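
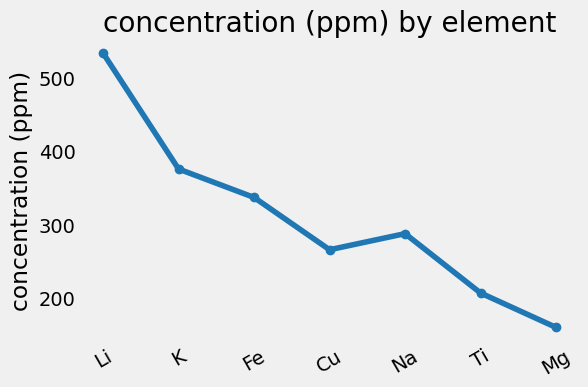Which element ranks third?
Fe

Top 4: Li ≈ 550, K ≈ 400, Fe ≈ 350, Na ≈ 300.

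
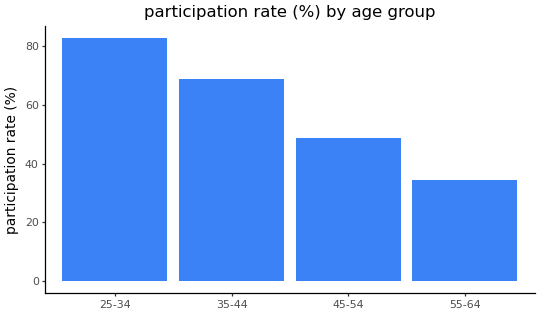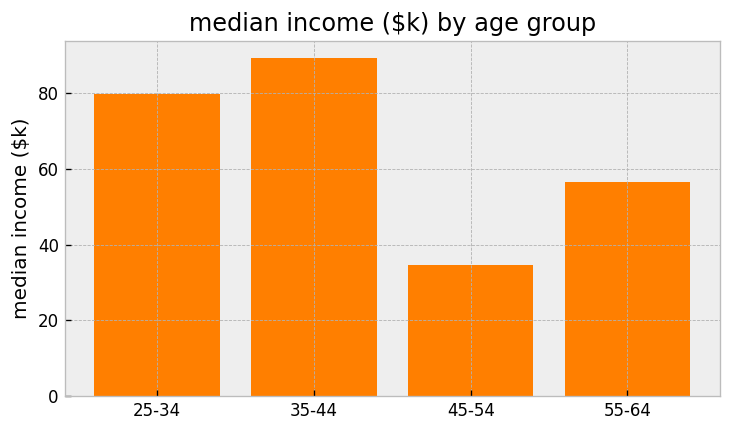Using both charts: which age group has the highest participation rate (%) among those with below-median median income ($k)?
45-54

Chart 2 median median income ($k) ≈ 70; below-median age groups: 45-54, 55-64. Among those, 45-54 has the highest participation rate (%) (≈ 50).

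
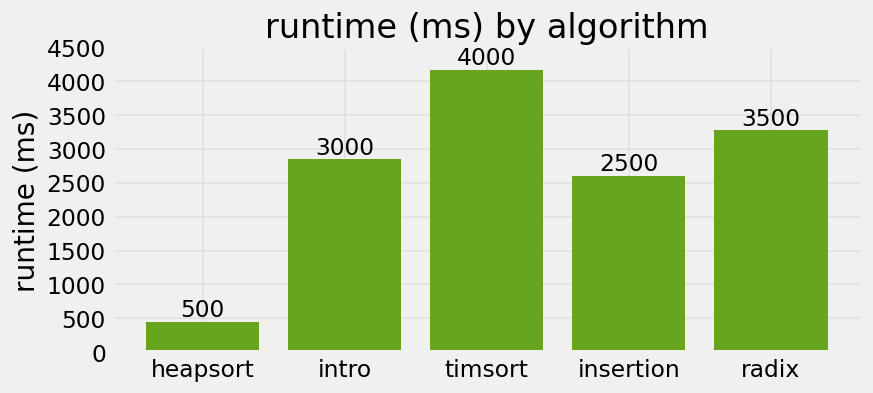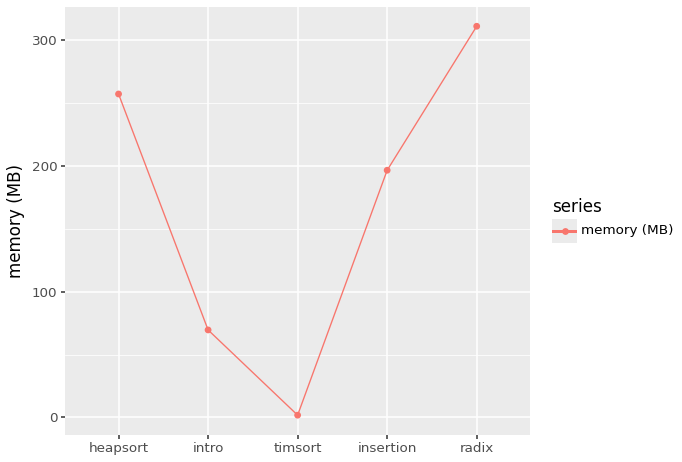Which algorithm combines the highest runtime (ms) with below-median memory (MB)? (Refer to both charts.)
timsort

Chart 2 median memory (MB) ≈ 200; below-median algorithms: intro, timsort. Among those, timsort has the highest runtime (ms) (≈ 4000).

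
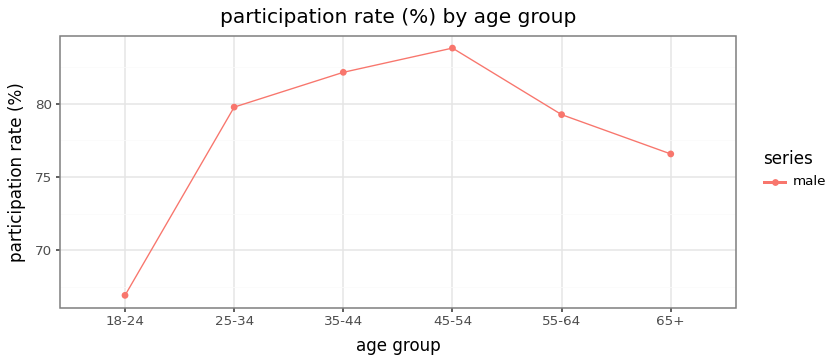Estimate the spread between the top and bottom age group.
≈ 18

Max 45-54 ≈ 84, min 18-24 ≈ 66; range ≈ 18.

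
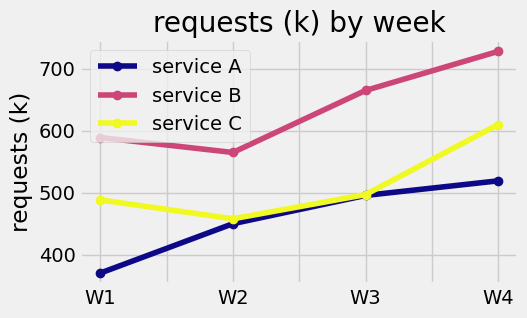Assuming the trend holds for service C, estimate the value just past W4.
Last three: 450, 500, 600 → slope ≈ 75/step → next ≈ 675.

≈ 675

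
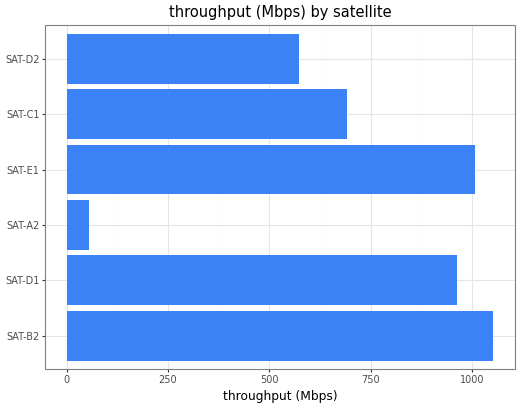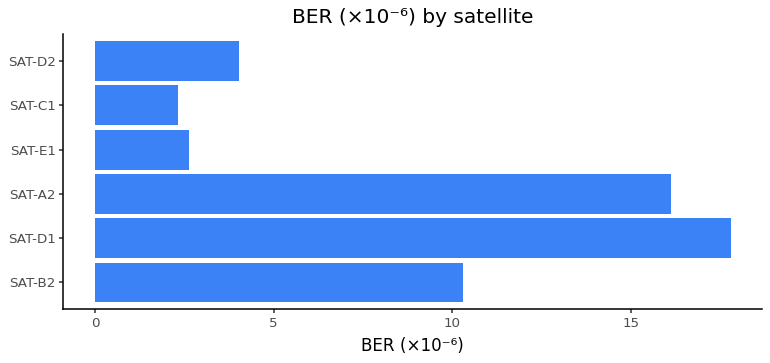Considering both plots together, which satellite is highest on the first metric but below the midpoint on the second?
SAT-E1

Chart 2 median BER (×10⁻⁶) ≈ 8; below-median satellites: SAT-E1, SAT-C1, SAT-D2. Among those, SAT-E1 has the highest throughput (Mbps) (≈ 1000).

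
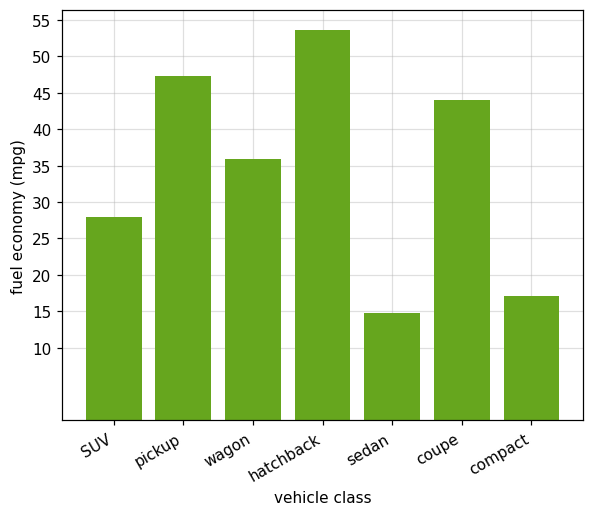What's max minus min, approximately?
≈ 40

Max hatchback ≈ 55, min sedan ≈ 15; range ≈ 40.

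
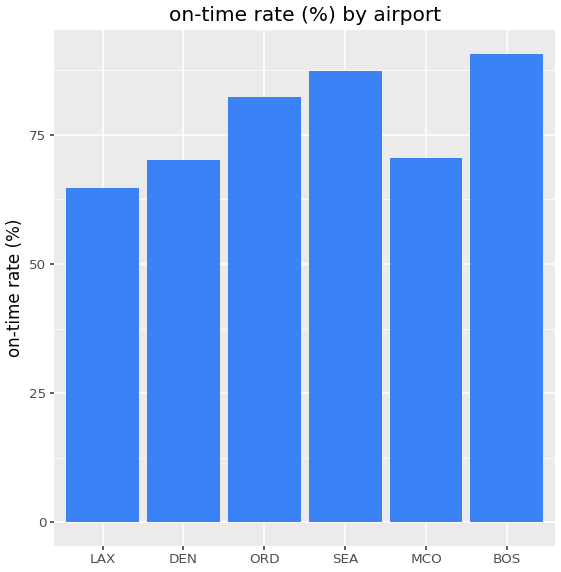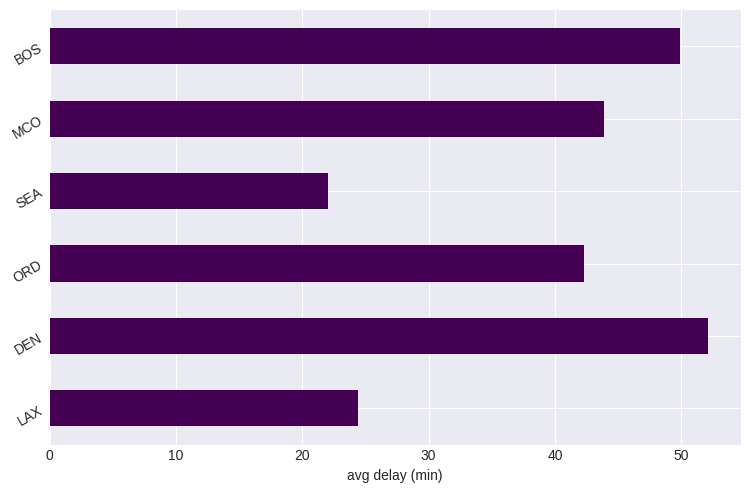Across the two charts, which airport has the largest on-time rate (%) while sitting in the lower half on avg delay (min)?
SEA

Chart 2 median avg delay (min) ≈ 45; below-median airports: LAX, ORD, SEA. Among those, SEA has the highest on-time rate (%) (≈ 90).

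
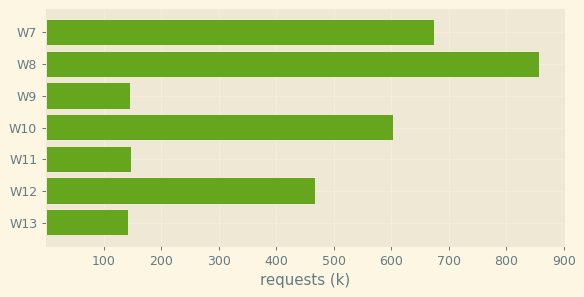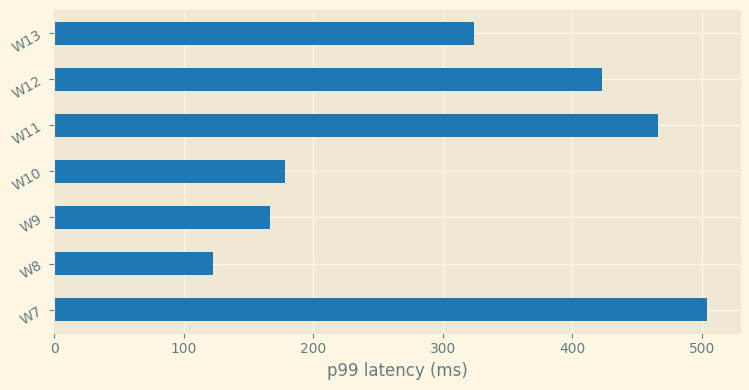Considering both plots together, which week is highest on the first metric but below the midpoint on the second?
W8

Chart 2 median p99 latency (ms) ≈ 300; below-median weeks: W8, W9, W10. Among those, W8 has the highest requests (k) (≈ 900).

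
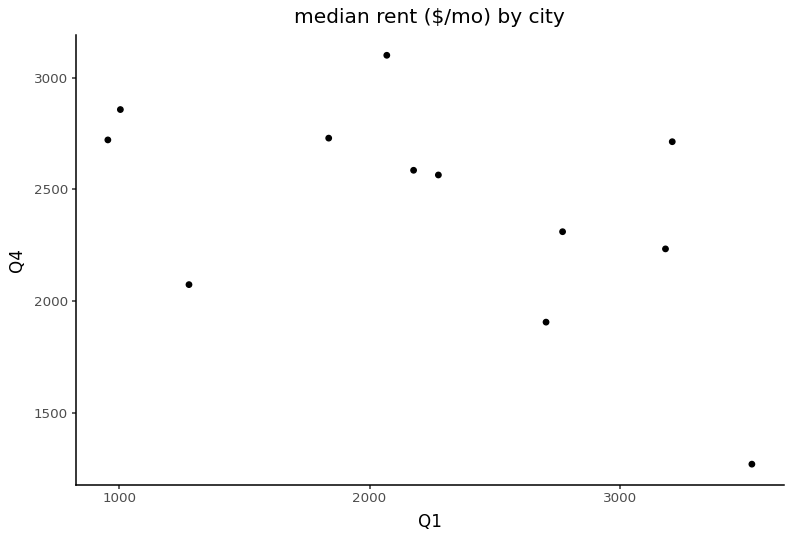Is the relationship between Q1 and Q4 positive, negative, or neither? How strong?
Points are negatively correlated; moderate (|r| ≈ 0.5).

negative, moderate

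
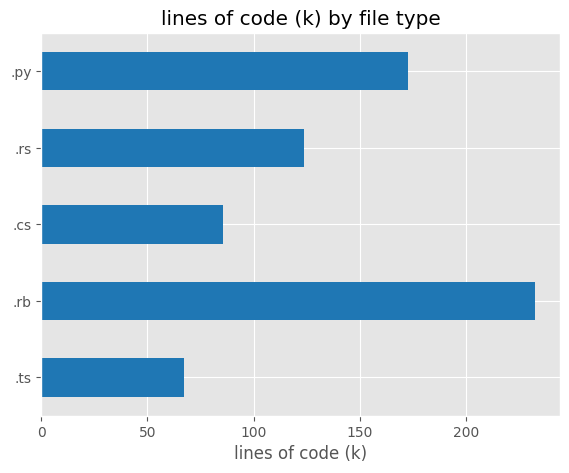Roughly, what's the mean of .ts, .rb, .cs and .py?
(60 + 240 + 80 + 180) / 4 ≈ 140.

≈ 140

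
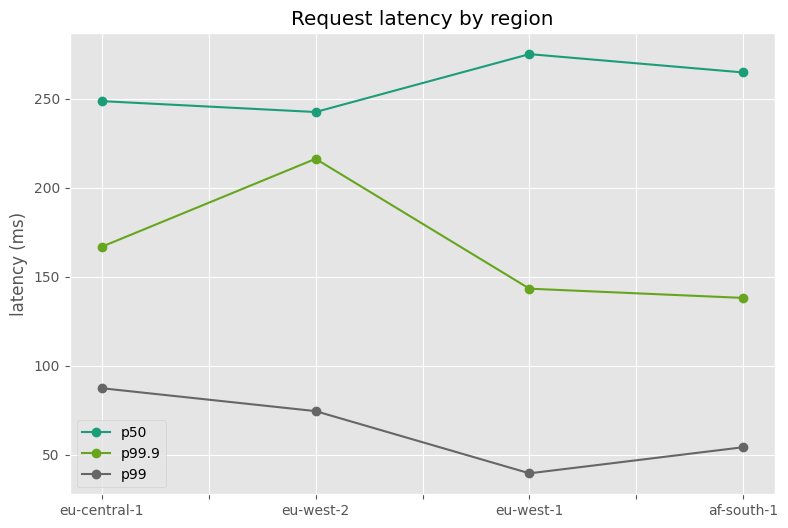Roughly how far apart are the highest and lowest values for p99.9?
≈ 80

Max eu-west-2 ≈ 220, min af-south-1 ≈ 140; range ≈ 80.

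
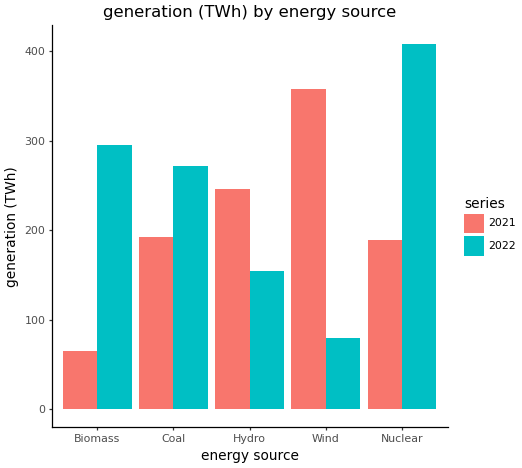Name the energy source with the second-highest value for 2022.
Top 3 for 2022: Nuclear ≈ 400, Biomass ≈ 300, Coal ≈ 250.

Biomass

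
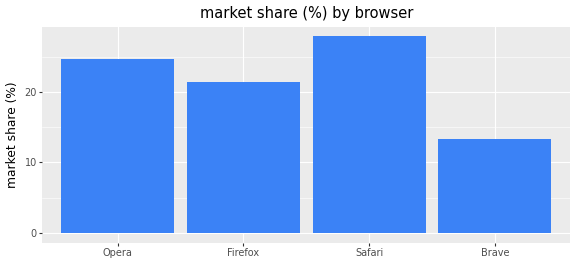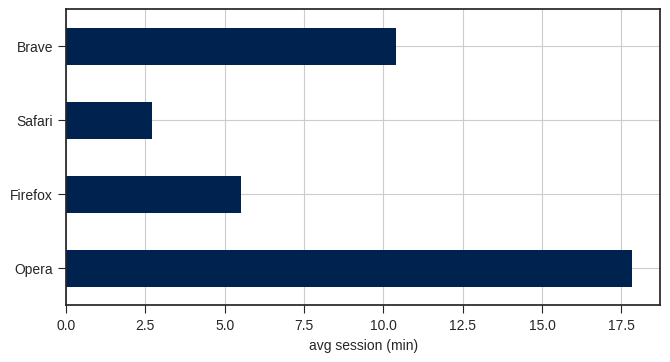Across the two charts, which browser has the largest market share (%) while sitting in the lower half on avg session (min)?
Safari

Chart 2 median avg session (min) ≈ 8; below-median browsers: Firefox, Safari. Among those, Safari has the highest market share (%) (≈ 30).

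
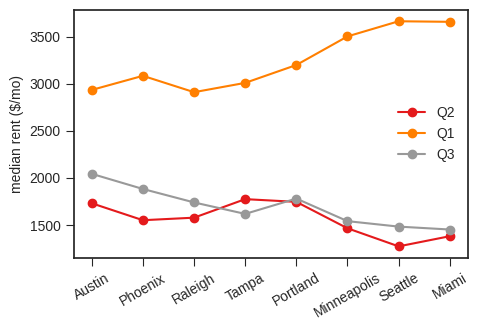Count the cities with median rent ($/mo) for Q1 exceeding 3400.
Above 3400: Minneapolis, Seattle, Miami.

3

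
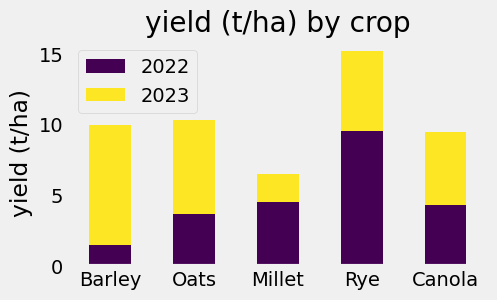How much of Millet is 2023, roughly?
≈ 2

2023 top ≈ 6, bottom ≈ 4; segment ≈ 2.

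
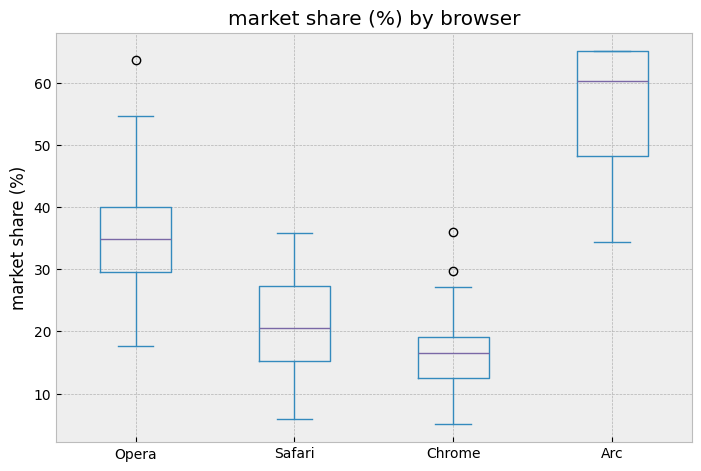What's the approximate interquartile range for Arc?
≈ 15

Q3 ≈ 65, Q1 ≈ 50; IQR ≈ 15.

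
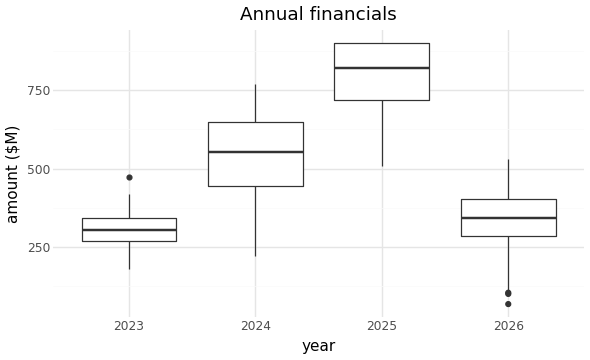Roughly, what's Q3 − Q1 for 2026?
Q3 ≈ 400, Q1 ≈ 300; IQR ≈ 100.

≈ 100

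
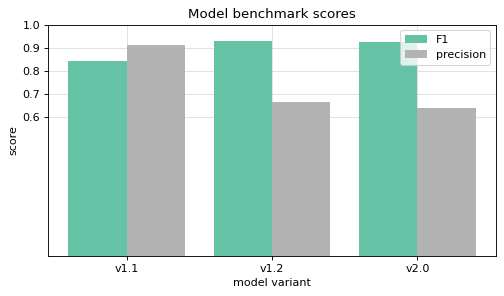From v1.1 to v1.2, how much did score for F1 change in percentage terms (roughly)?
v1.1 ≈ 0.8, v1.2 ≈ 0.9; (0.9 − 0.8) / 0.8 ≈ +12.5%.

≈ +12.5%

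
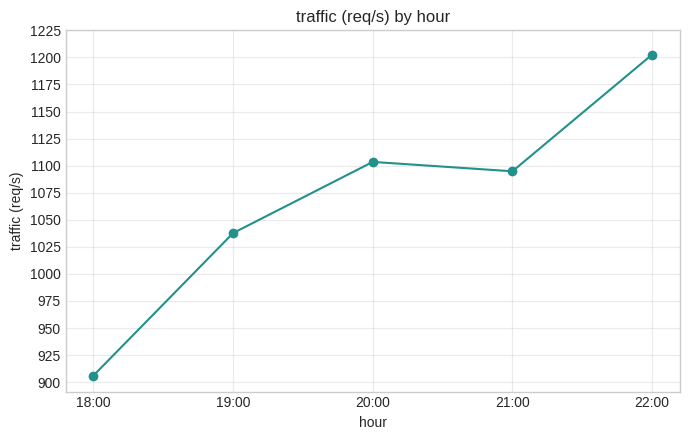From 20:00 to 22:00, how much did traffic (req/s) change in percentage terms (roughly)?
20:00 ≈ 1100, 22:00 ≈ 1200; (1200 − 1100) / 1100 ≈ +9.1%.

≈ +9.1%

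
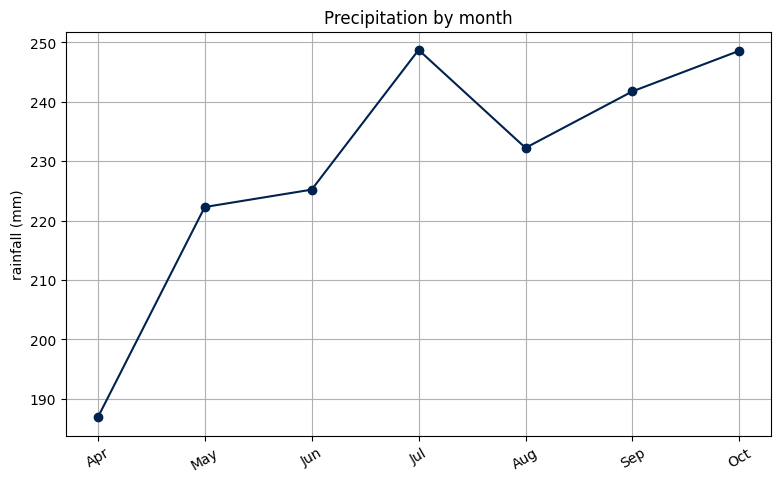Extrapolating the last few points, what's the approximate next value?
Last three: 230, 240, 250 → slope ≈ 10/step → next ≈ 260.

≈ 260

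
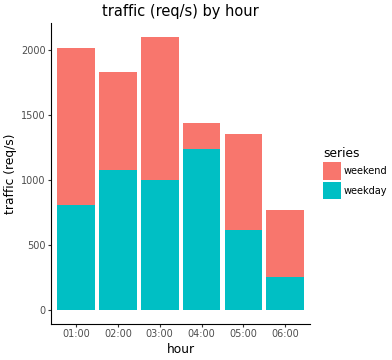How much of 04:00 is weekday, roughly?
weekday top ≈ 1200, bottom ≈ 0; segment ≈ 1200.

≈ 1200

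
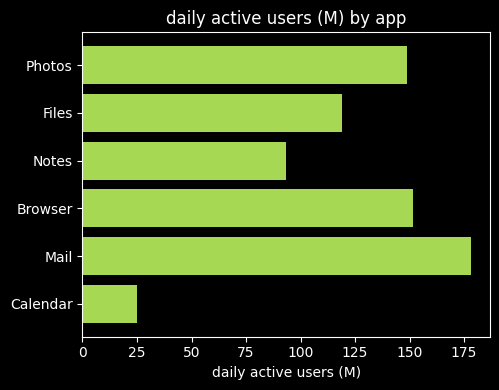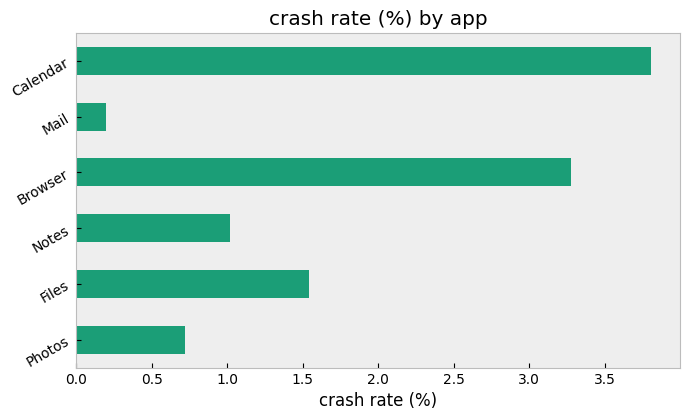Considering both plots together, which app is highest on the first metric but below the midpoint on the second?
Mail

Chart 2 median crash rate (%) ≈ 1.5; below-median apps: Photos, Notes, Mail. Among those, Mail has the highest daily active users (M) (≈ 180).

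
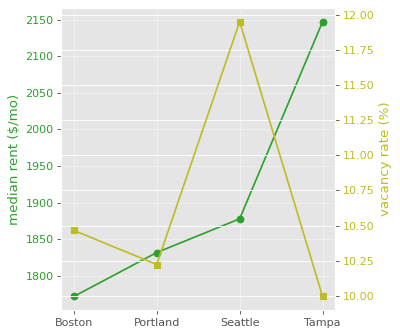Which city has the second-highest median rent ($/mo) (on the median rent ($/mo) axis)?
Seattle

Top 3 (on the median rent ($/mo) axis): Tampa ≈ 2150, Seattle ≈ 1900, Portland ≈ 1850.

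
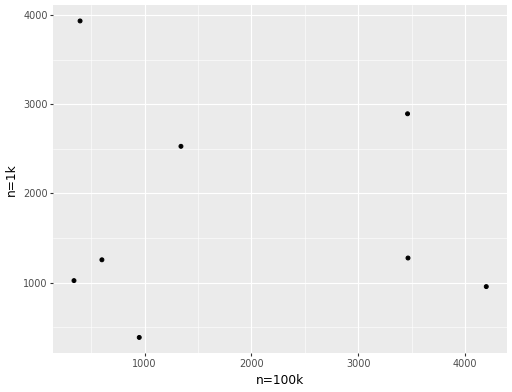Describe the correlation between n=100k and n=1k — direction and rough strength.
no clear correlation

Points are roughly uncorrelated; weak (|r| ≈ 0.1).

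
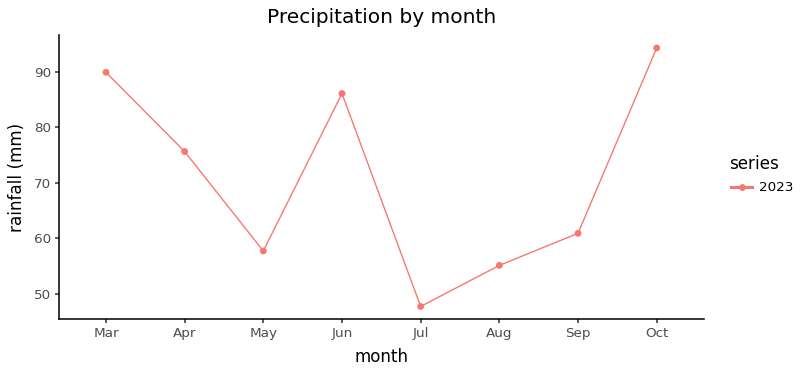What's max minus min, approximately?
Max Oct ≈ 95, min Jul ≈ 50; range ≈ 45.

≈ 45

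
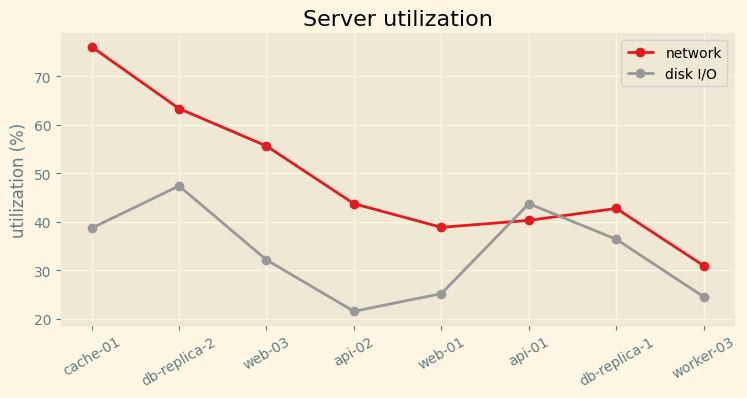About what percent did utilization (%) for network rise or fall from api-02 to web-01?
≈ -11.1%

api-02 ≈ 45, web-01 ≈ 40; (40 − 45) / 45 ≈ -11.1%.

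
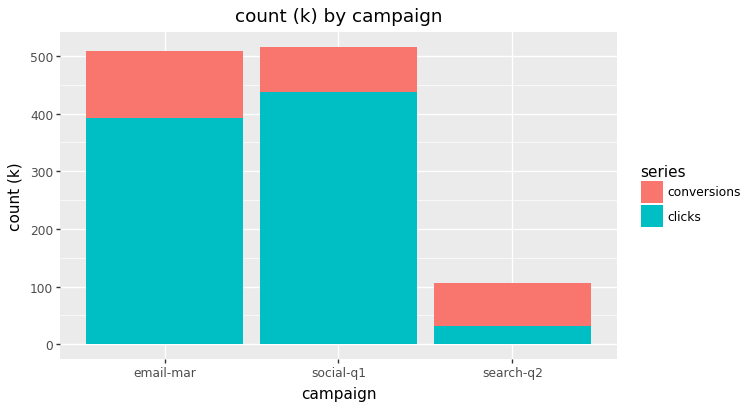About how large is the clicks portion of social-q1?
≈ 450

clicks top ≈ 450, bottom ≈ 0; segment ≈ 450.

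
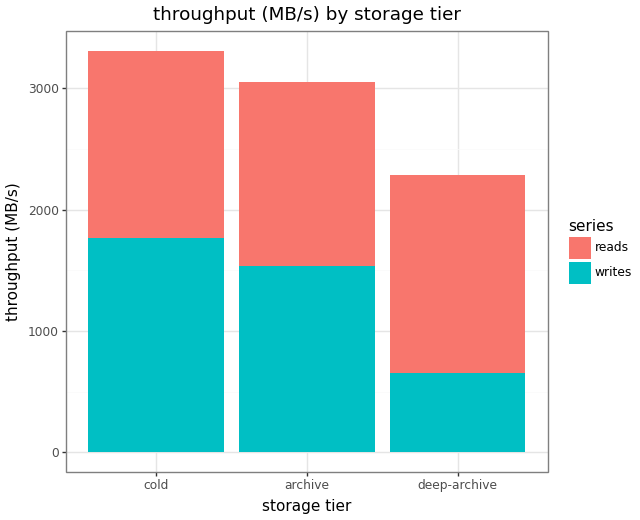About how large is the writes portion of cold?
≈ 2000

writes top ≈ 2000, bottom ≈ 0; segment ≈ 2000.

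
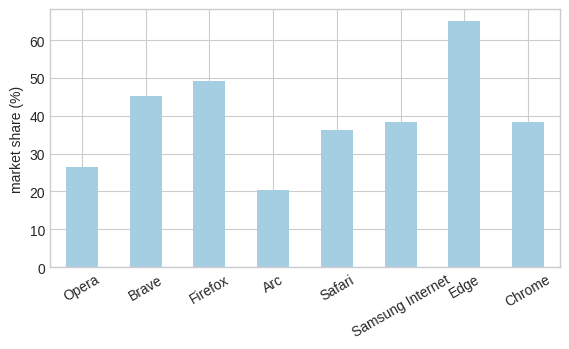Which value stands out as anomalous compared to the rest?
Edge ≈ 60; the rest sit between ≈ 20 and ≈ 50.

Edge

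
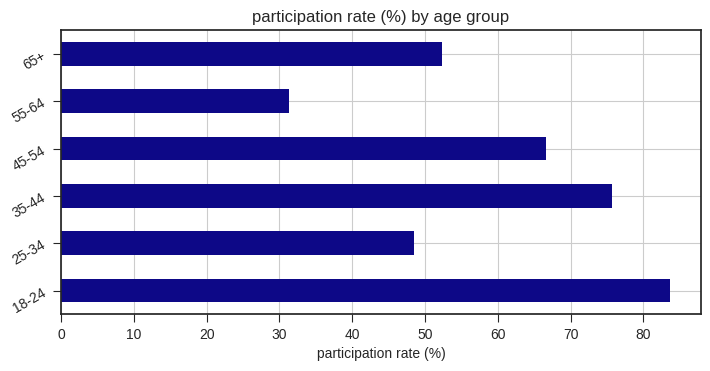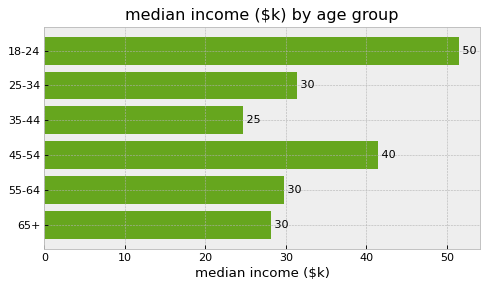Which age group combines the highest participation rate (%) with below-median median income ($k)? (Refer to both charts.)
Chart 2 median median income ($k) ≈ 30; below-median age groups: 35-44, 55-64, 65+. Among those, 35-44 has the highest participation rate (%) (≈ 80).

35-44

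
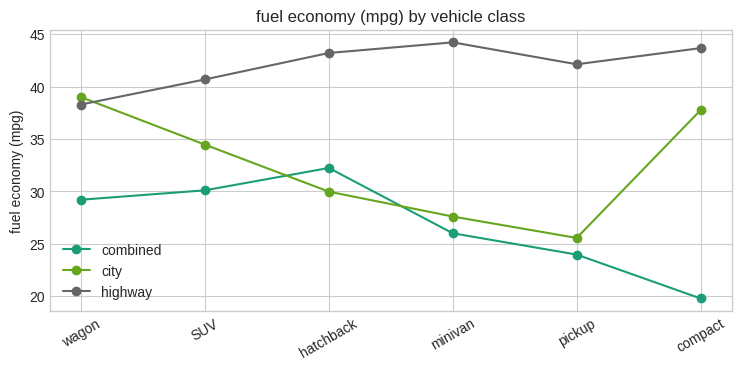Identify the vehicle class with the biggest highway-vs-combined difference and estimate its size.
compact: highway ≈ 45, combined ≈ 20 → gap ≈ 25. Next-largest (minivan) is only ≈ 20.

compact, ≈ 25 mpg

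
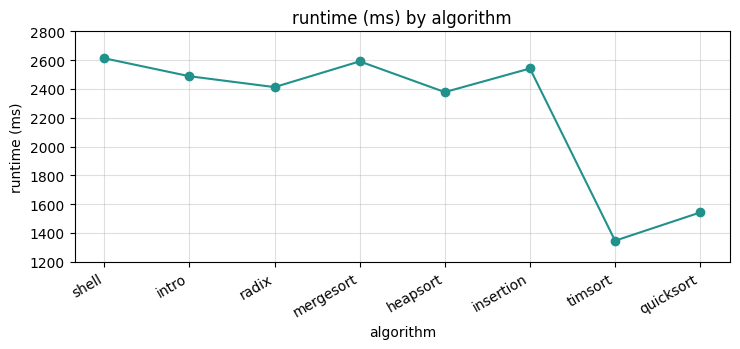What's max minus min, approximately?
≈ 1200

Max shell ≈ 2600, min timsort ≈ 1400; range ≈ 1200.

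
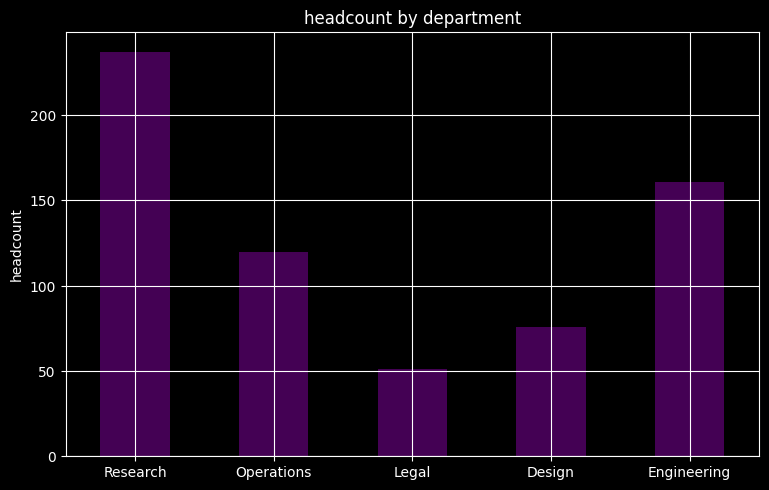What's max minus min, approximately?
≈ 180

Max Research ≈ 240, min Legal ≈ 60; range ≈ 180.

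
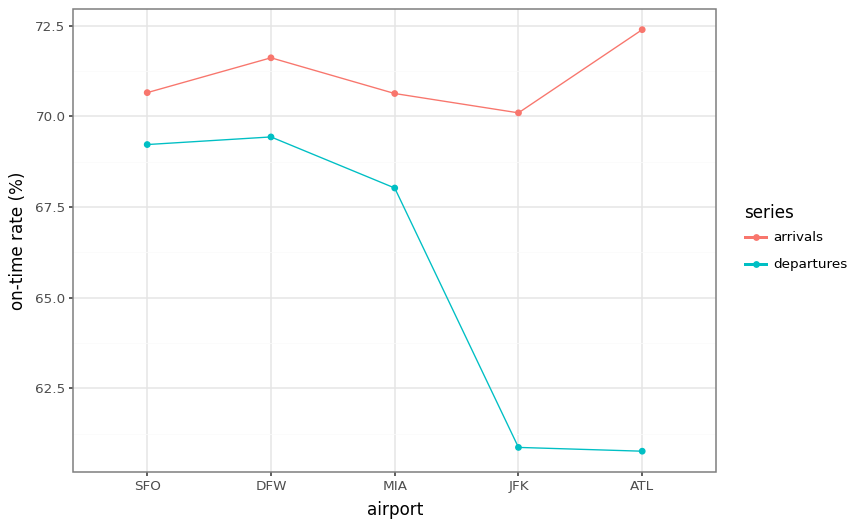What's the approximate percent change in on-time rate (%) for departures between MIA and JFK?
≈ -10.3%

MIA ≈ 68, JFK ≈ 61; (61 − 68) / 68 ≈ -10.3%.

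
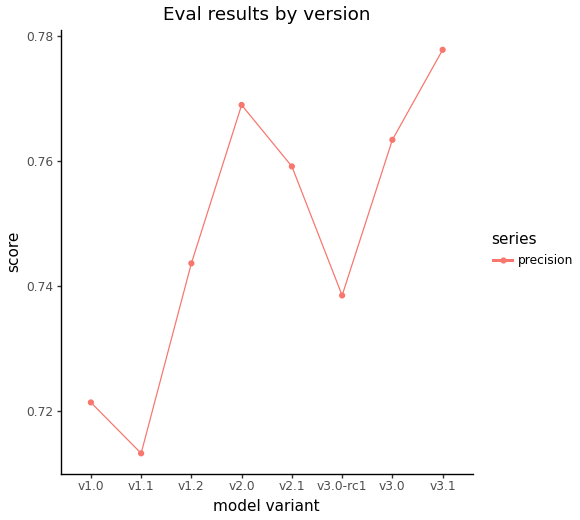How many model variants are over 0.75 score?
4

Above 0.75: v2.0, v2.1, v3.0, v3.1.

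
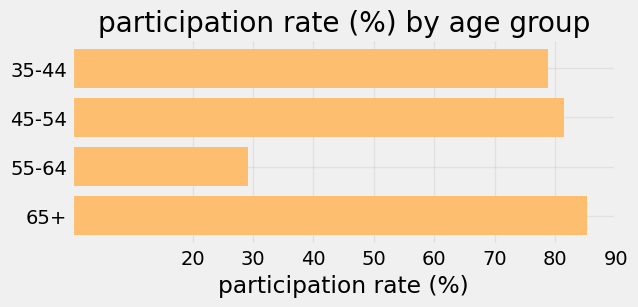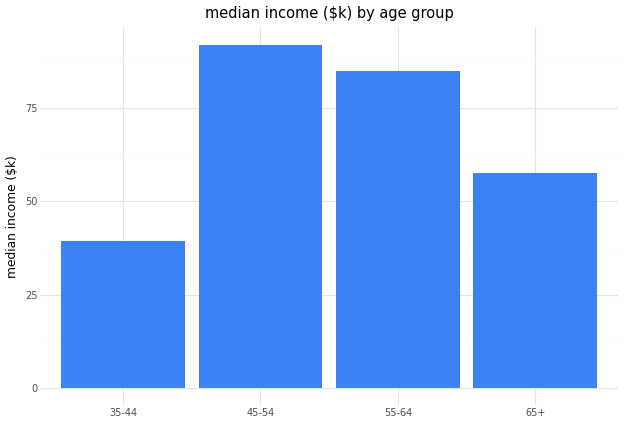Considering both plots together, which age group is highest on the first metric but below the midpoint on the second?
Chart 2 median median income ($k) ≈ 70; below-median age groups: 35-44, 65+. Among those, 65+ has the highest participation rate (%) (≈ 90).

65+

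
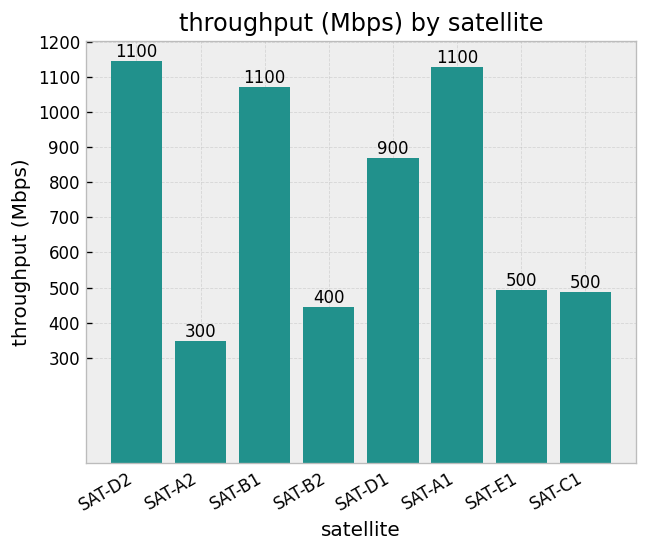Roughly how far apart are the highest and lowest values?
Max SAT-D2 ≈ 1100, min SAT-A2 ≈ 300; range ≈ 800.

≈ 800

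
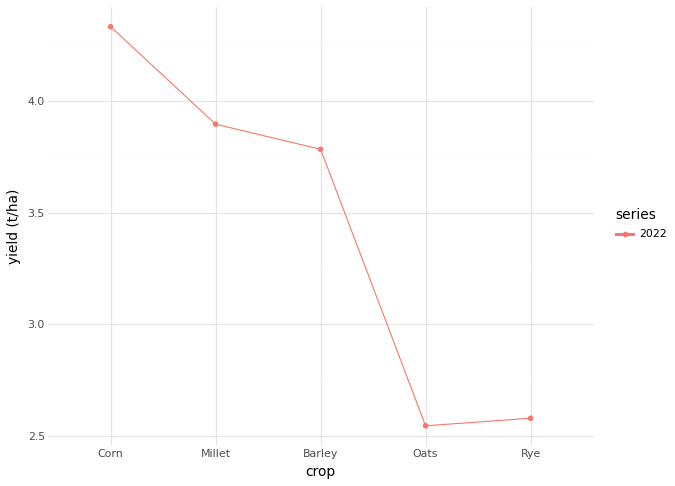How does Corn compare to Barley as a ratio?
≈ 1.16×

Corn ≈ 4.4, Barley ≈ 3.8; 4.4/3.8 ≈ 1.16.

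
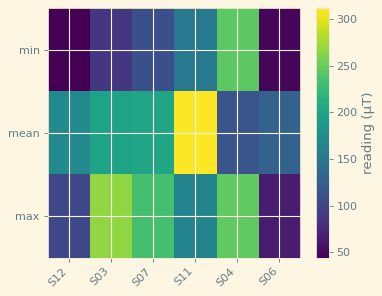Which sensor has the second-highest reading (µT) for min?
Top 3 for min: S04 ≈ 250, S11 ≈ 150, S07 ≈ 100.

S11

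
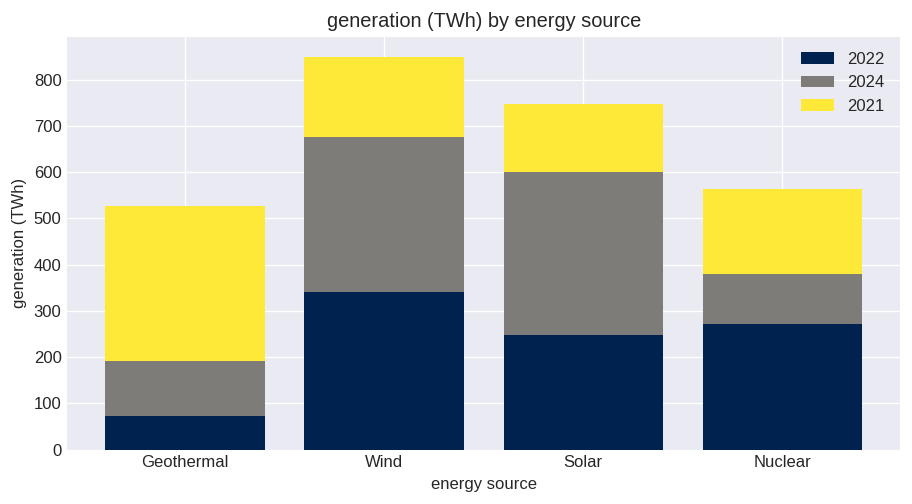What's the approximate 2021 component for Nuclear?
2021 top ≈ 600, bottom ≈ 400; segment ≈ 200.

≈ 200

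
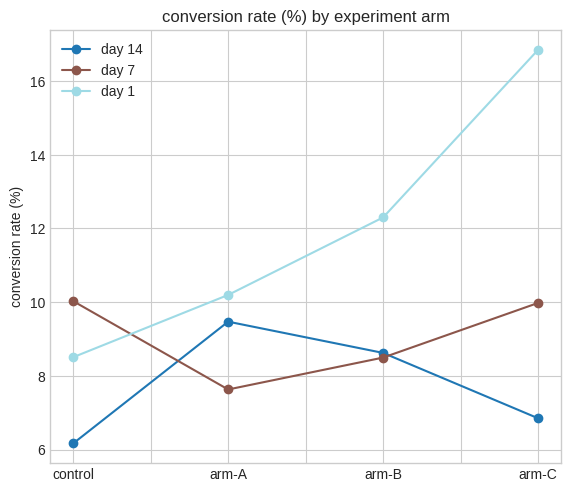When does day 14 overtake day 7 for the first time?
arm-A

control: day 14 ≈ 6 vs day 7 ≈ 10 (not yet); arm-A: day 14 ≈ 9 vs day 7 ≈ 8 (first crossover).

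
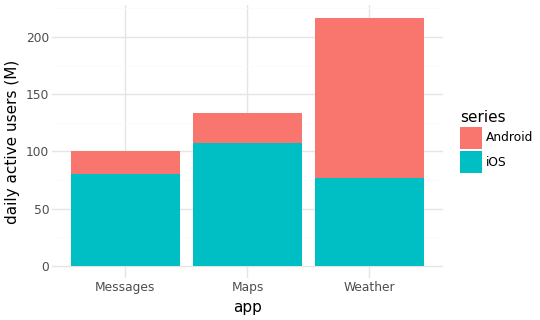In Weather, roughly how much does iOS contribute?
≈ 80

iOS top ≈ 80, bottom ≈ 0; segment ≈ 80.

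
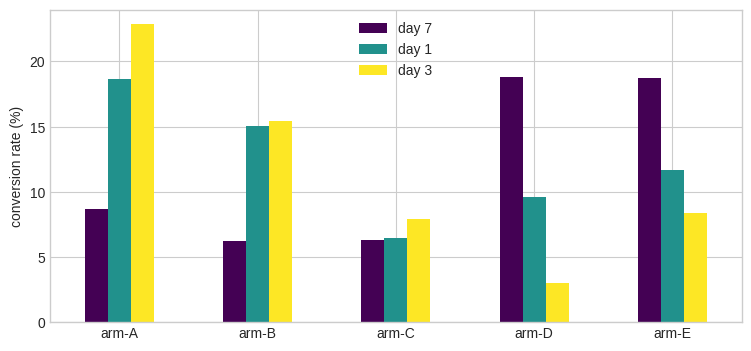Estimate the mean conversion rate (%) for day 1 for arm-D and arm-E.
(10 + 12) / 2 ≈ 11.

≈ 11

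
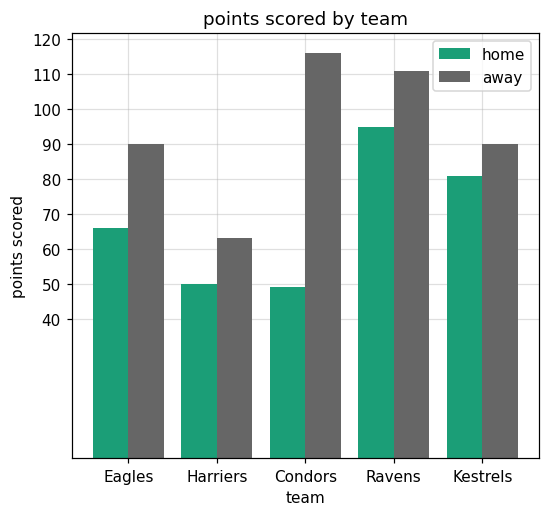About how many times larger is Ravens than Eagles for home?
≈ 1.43×

Ravens ≈ 100, Eagles ≈ 70; 100/70 ≈ 1.43.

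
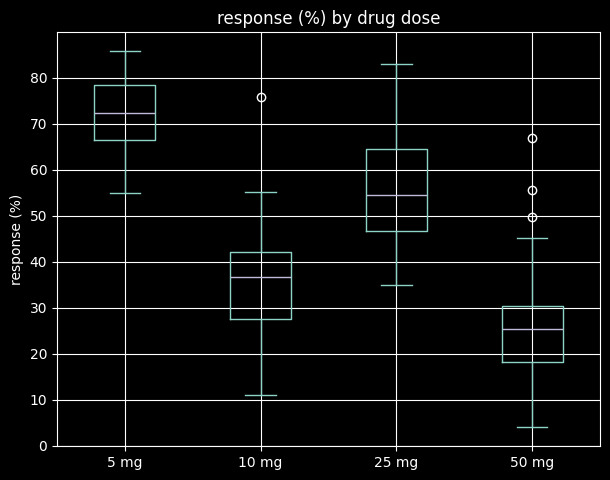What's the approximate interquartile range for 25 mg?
Q3 ≈ 65, Q1 ≈ 45; IQR ≈ 20.

≈ 20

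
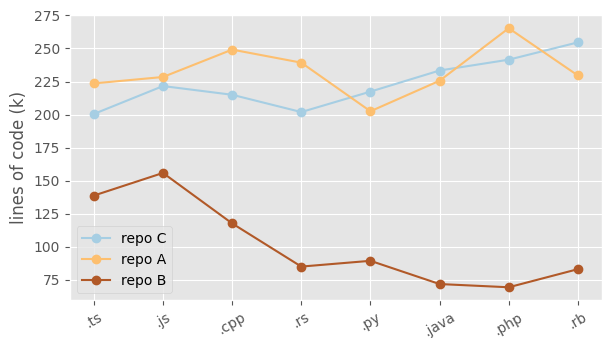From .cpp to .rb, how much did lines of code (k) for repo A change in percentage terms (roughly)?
≈ -8.3%

.cpp ≈ 240, .rb ≈ 220; (220 − 240) / 240 ≈ -8.3%.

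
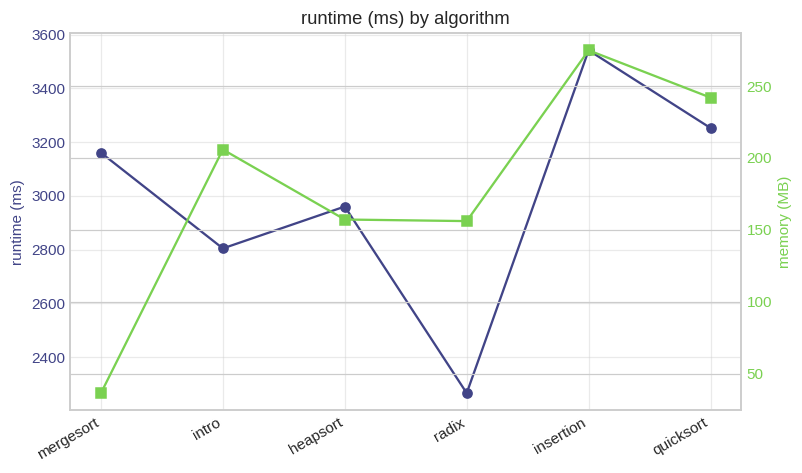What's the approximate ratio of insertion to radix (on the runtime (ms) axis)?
≈ 1.64×

insertion ≈ 3600, radix ≈ 2200; 3600/2200 ≈ 1.64.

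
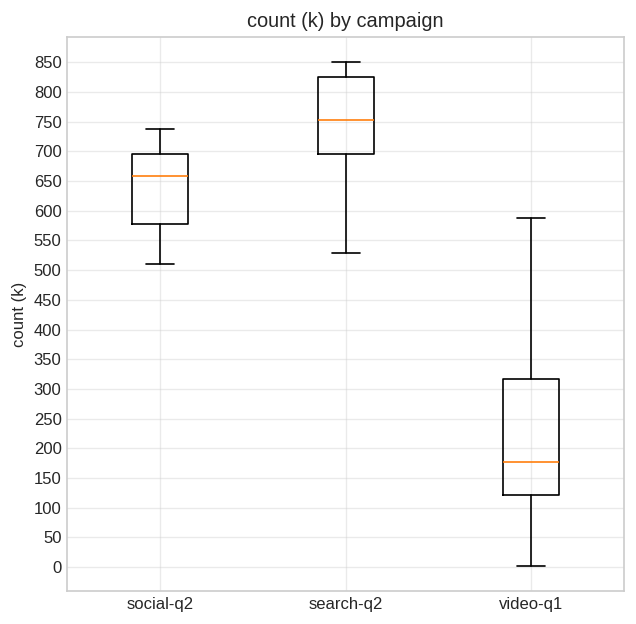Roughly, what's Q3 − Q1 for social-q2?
Q3 ≈ 700, Q1 ≈ 600; IQR ≈ 100.

≈ 100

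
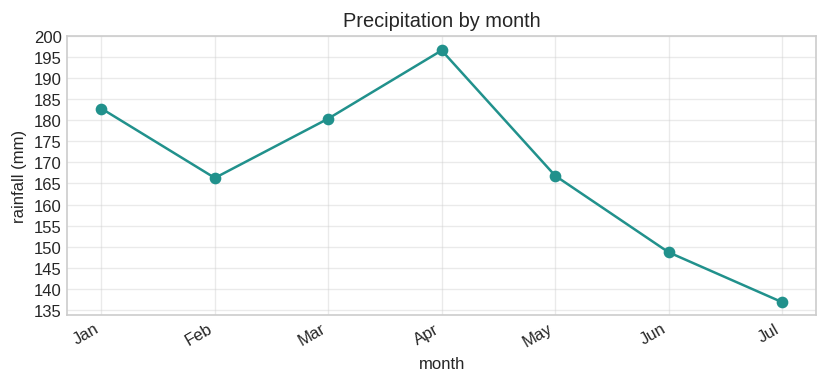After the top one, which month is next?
Jan

Top 3: Apr ≈ 195, Jan ≈ 185, Mar ≈ 180.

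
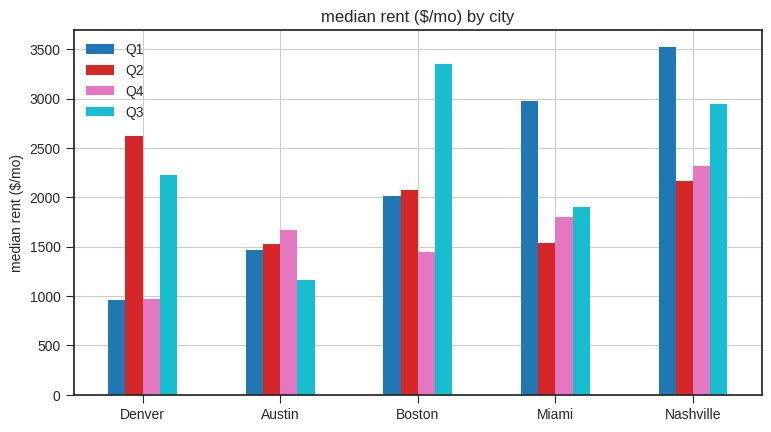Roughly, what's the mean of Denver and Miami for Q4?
(1000 + 2000) / 2 ≈ 1500.

≈ 1500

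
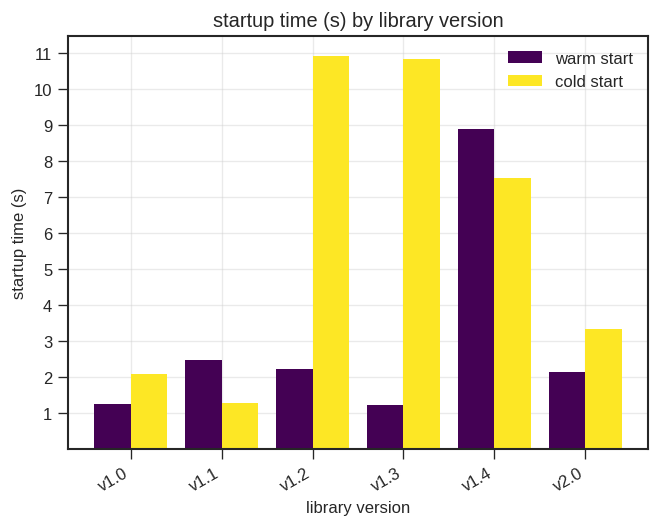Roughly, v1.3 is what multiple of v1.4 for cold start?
v1.3 ≈ 11, v1.4 ≈ 8; 11/8 ≈ 1.38.

≈ 1.38×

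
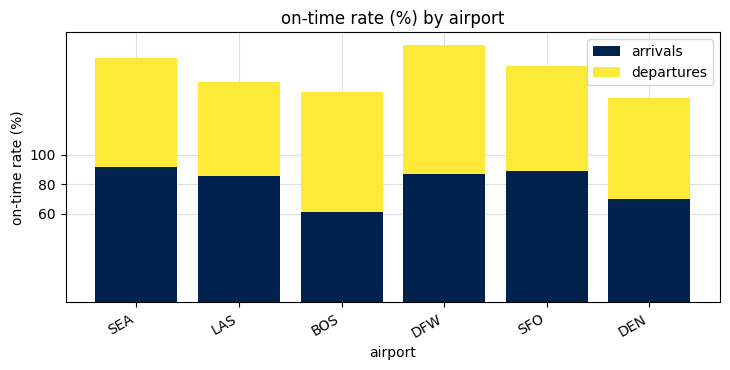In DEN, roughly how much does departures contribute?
departures top ≈ 140, bottom ≈ 80; segment ≈ 60.

≈ 60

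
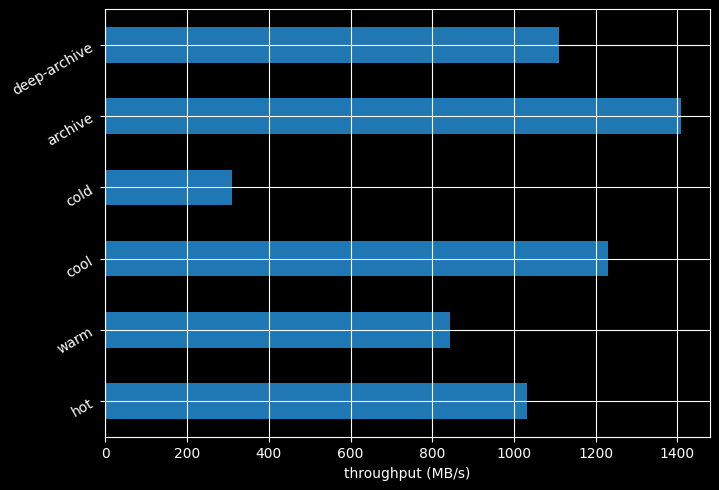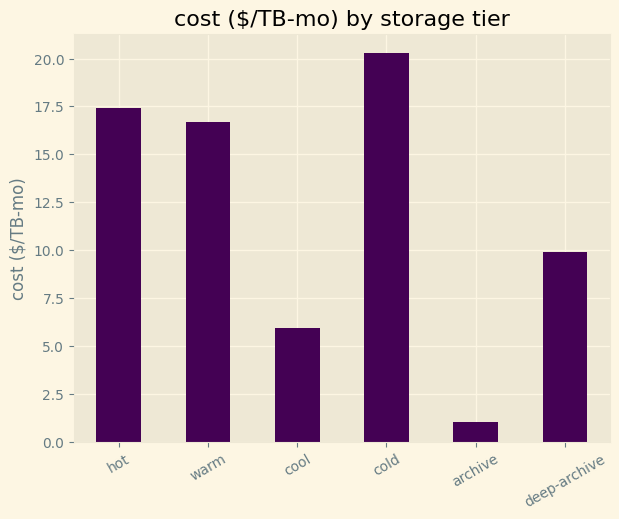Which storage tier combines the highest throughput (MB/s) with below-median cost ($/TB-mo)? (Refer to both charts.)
archive

Chart 2 median cost ($/TB-mo) ≈ 14; below-median storage tiers: cool, archive, deep-archive. Among those, archive has the highest throughput (MB/s) (≈ 1400).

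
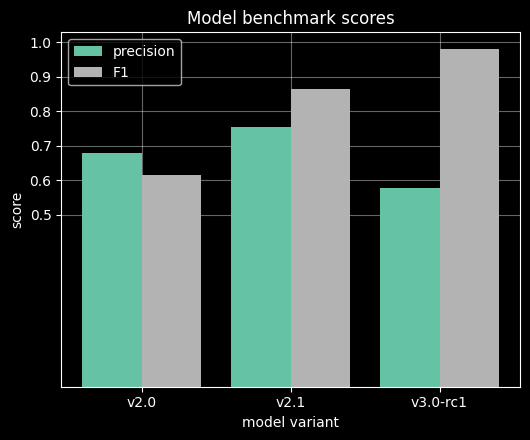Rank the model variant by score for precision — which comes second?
v2.0

Top 3 for precision: v2.1 ≈ 0.8, v2.0 ≈ 0.7, v3.0-rc1 ≈ 0.6.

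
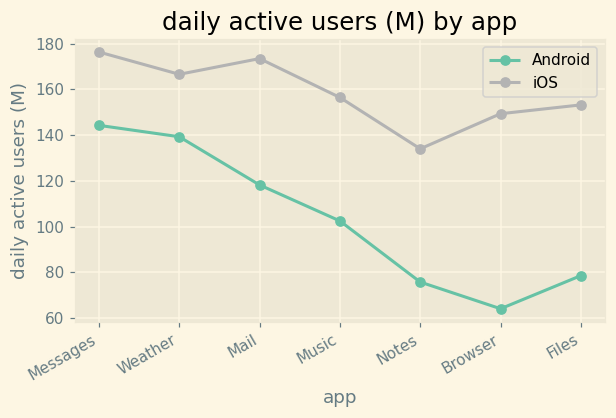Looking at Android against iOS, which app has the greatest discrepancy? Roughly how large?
Browser, ≈ 90 M

Browser: Android ≈ 60, iOS ≈ 150 → gap ≈ 90. Next-largest (Files) is only ≈ 70.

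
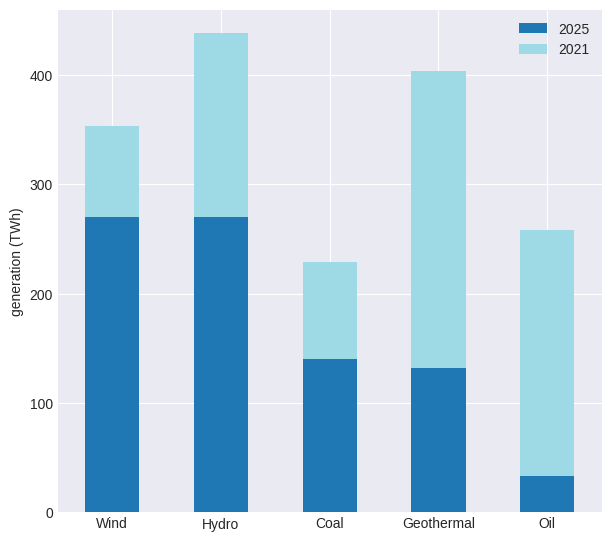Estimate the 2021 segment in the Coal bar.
≈ 100

2021 top ≈ 250, bottom ≈ 150; segment ≈ 100.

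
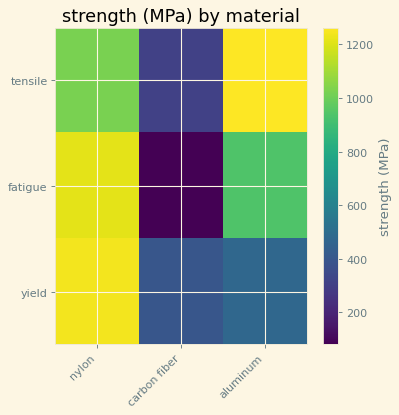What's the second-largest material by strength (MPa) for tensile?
nylon

Top 3 for tensile: aluminum ≈ 1300, nylon ≈ 1000, carbon fiber ≈ 300.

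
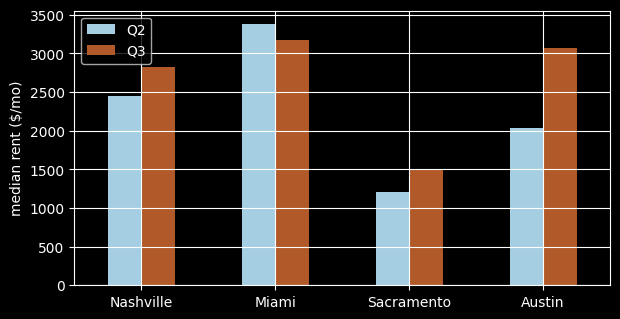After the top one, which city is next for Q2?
Top 3 for Q2: Miami ≈ 3500, Nashville ≈ 2500, Austin ≈ 2000.

Nashville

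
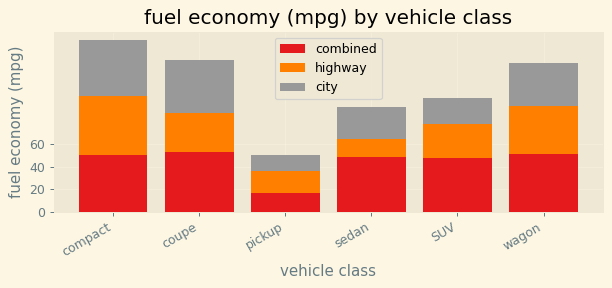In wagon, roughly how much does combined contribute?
≈ 60

combined top ≈ 60, bottom ≈ 0; segment ≈ 60.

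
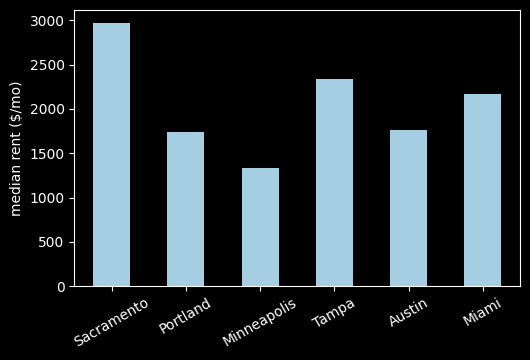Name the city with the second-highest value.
Top 3: Sacramento ≈ 3000, Tampa ≈ 2500, Miami ≈ 2000.

Tampa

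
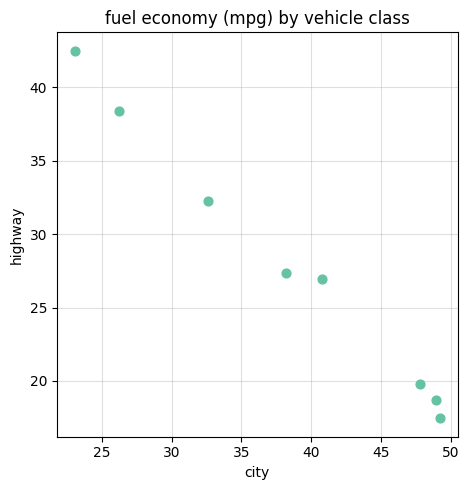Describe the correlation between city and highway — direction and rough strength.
negative, strong

Points are negatively correlated; strong (|r| ≈ 1.0).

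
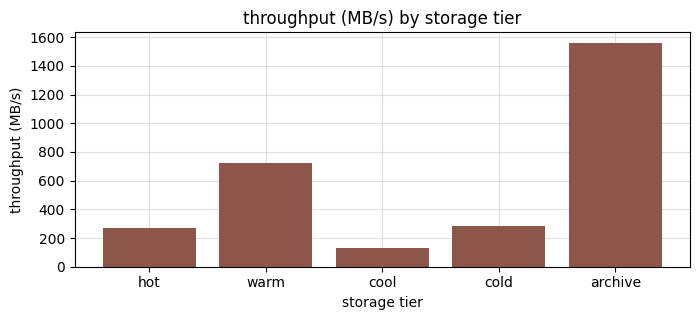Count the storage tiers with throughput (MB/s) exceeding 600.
Above 600: warm, archive.

2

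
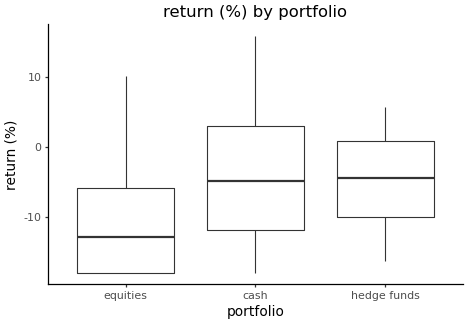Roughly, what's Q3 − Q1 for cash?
≈ 15

Q3 ≈ 3, Q1 ≈ -12; IQR ≈ 15.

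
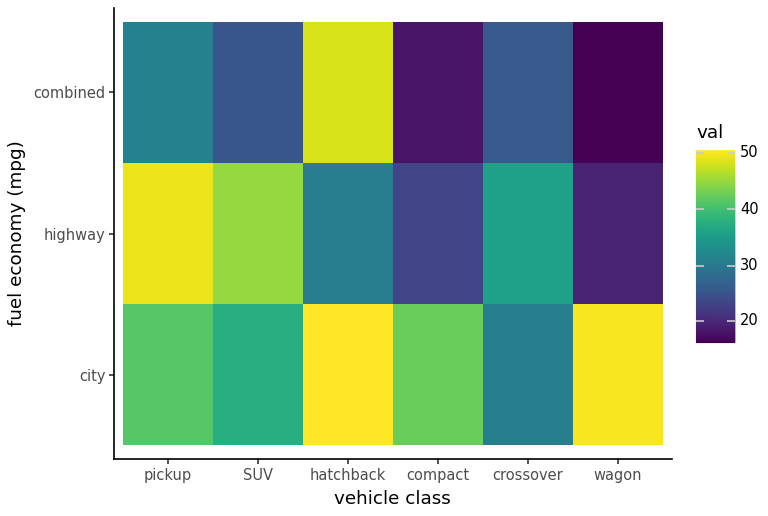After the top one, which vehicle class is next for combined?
Top 3 for combined: hatchback ≈ 50, pickup ≈ 30, crossover ≈ 25.

pickup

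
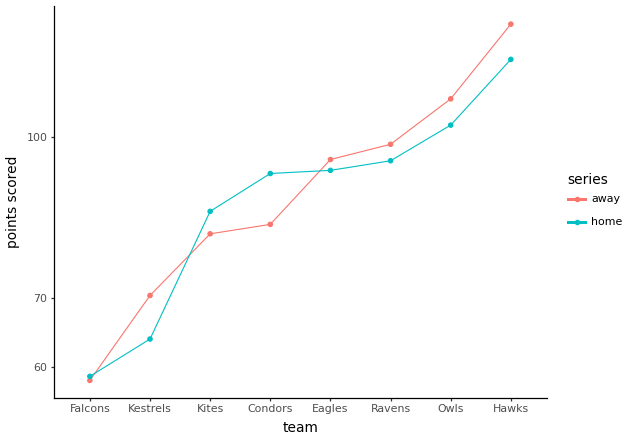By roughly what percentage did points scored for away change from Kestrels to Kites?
Kestrels ≈ 70, Kites ≈ 80; (80 − 70) / 70 ≈ +14.3%.

≈ +14.3%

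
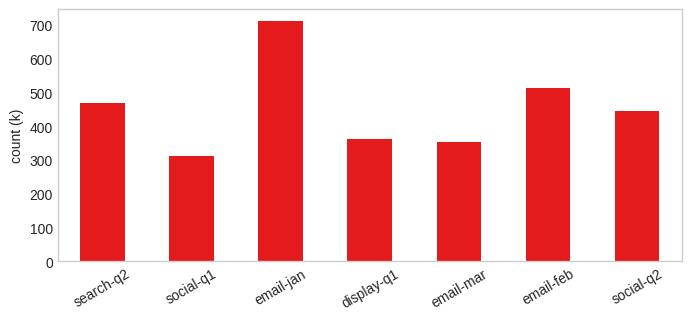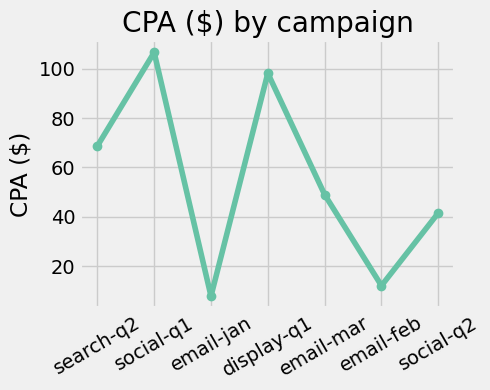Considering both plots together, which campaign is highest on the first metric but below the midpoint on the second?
Chart 2 median CPA ($) ≈ 50; below-median campaigns: email-jan, email-feb, social-q2. Among those, email-jan has the highest count (k) (≈ 700).

email-jan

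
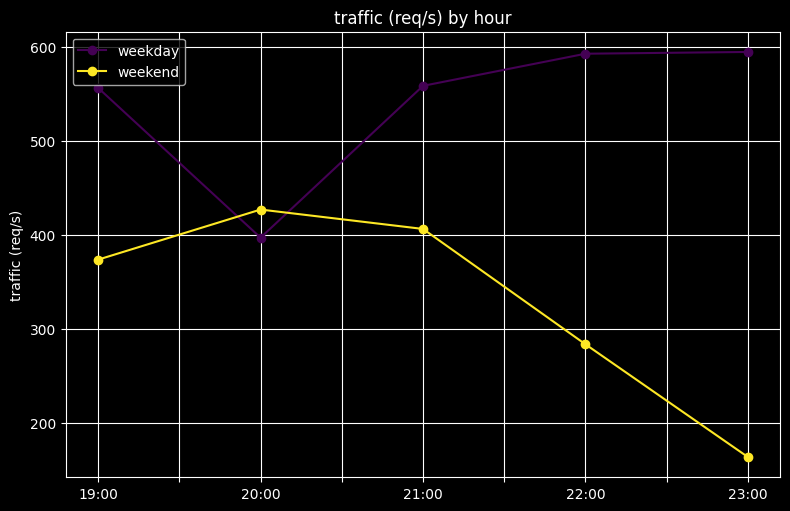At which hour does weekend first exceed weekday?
20:00

19:00: weekend ≈ 350 vs weekday ≈ 550 (not yet); 20:00: weekend ≈ 450 vs weekday ≈ 400 (first crossover).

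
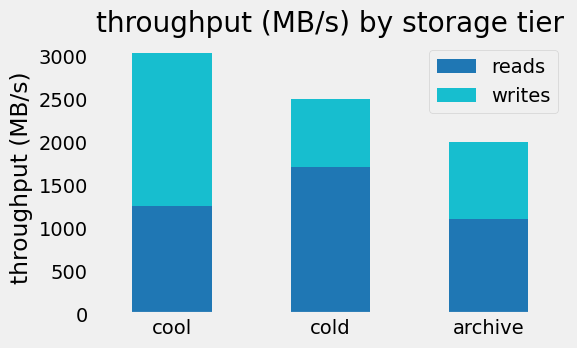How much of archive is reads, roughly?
reads top ≈ 1000, bottom ≈ 0; segment ≈ 1000.

≈ 1000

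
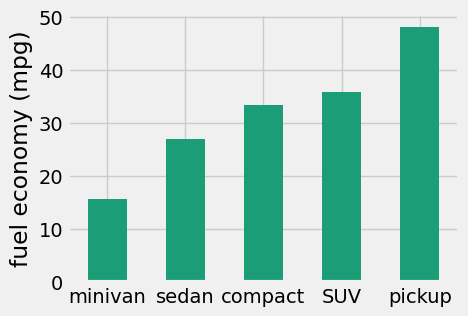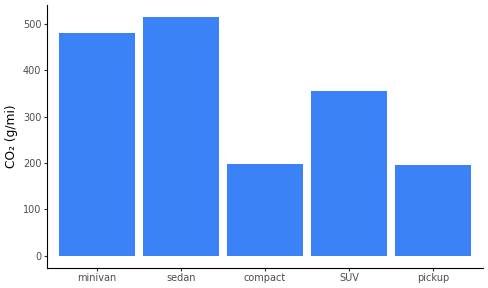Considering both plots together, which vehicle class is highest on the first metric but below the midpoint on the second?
pickup

Chart 2 median CO₂ (g/mi) ≈ 350; below-median vehicle classes: compact, pickup. Among those, pickup has the highest fuel economy (mpg) (≈ 50).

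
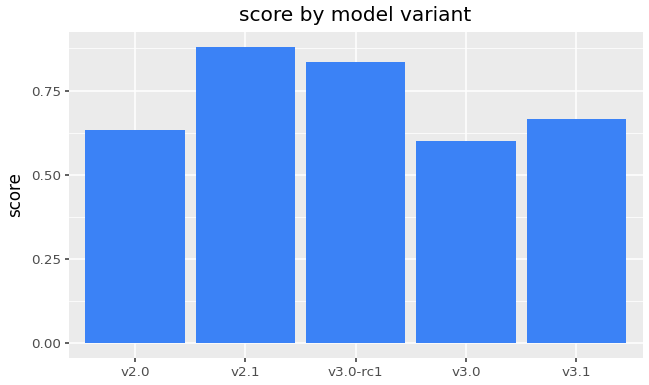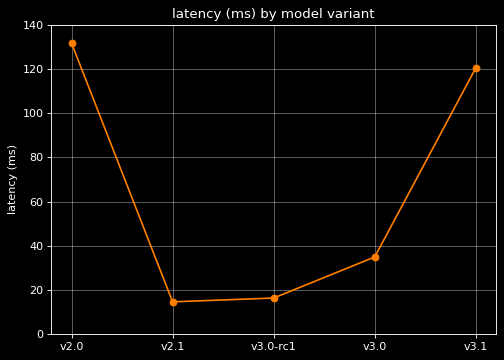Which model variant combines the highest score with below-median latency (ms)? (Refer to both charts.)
Chart 2 median latency (ms) ≈ 40; below-median model variants: v2.1, v3.0-rc1. Among those, v2.1 has the highest score (≈ 0.9).

v2.1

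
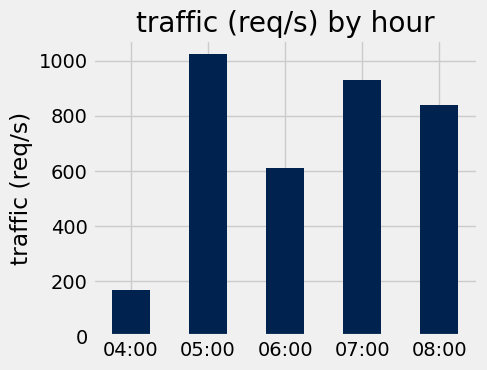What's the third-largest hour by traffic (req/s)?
08:00

Top 4: 05:00 ≈ 1000, 07:00 ≈ 900, 08:00 ≈ 800, 06:00 ≈ 600.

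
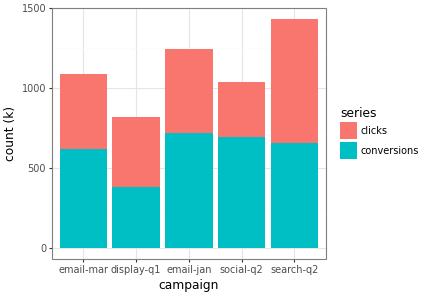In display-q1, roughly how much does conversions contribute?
conversions top ≈ 400, bottom ≈ 0; segment ≈ 400.

≈ 400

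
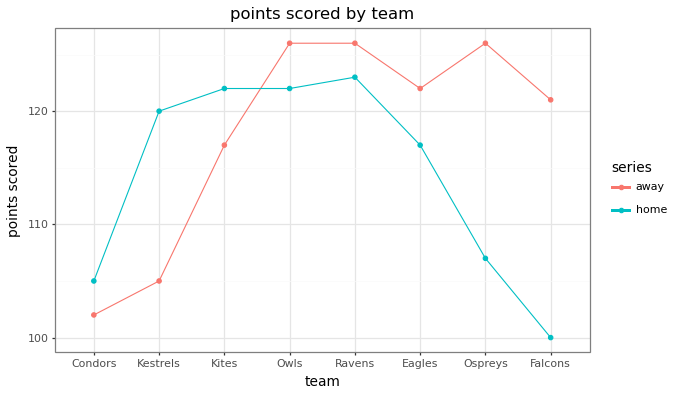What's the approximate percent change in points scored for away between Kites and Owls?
Kites ≈ 115, Owls ≈ 125; (125 − 115) / 115 ≈ +8.7%.

≈ +8.7%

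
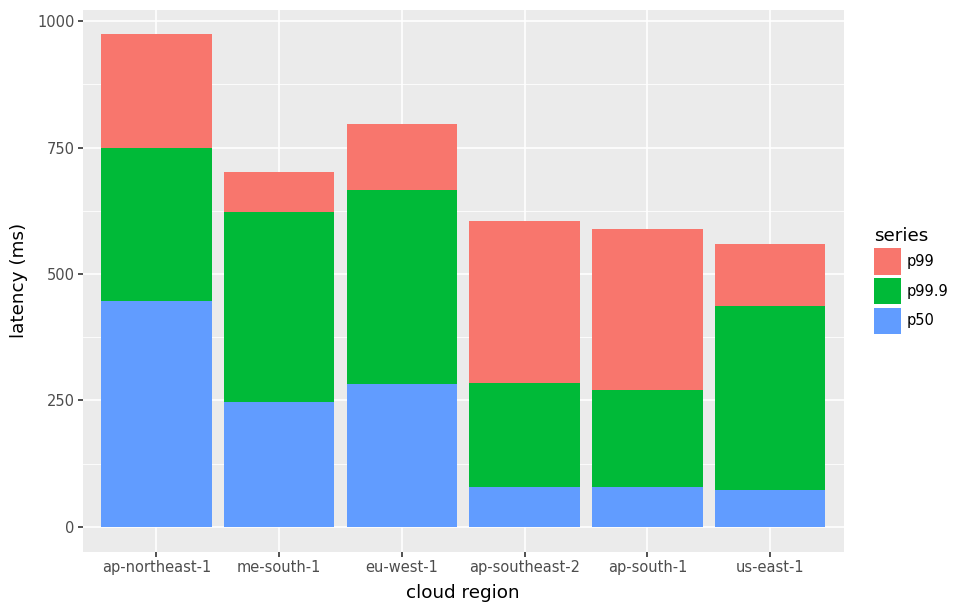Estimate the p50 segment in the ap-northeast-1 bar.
p50 top ≈ 400, bottom ≈ 0; segment ≈ 400.

≈ 400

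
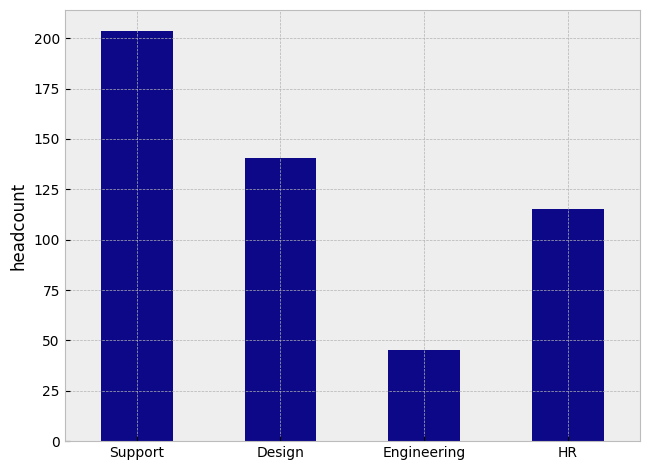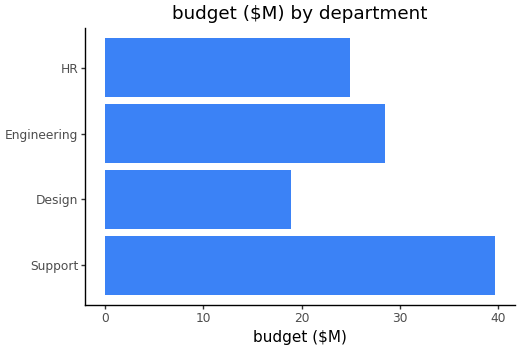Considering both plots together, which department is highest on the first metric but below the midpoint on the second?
Design

Chart 2 median budget ($M) ≈ 25; below-median departments: Design, HR. Among those, Design has the highest headcount (≈ 140).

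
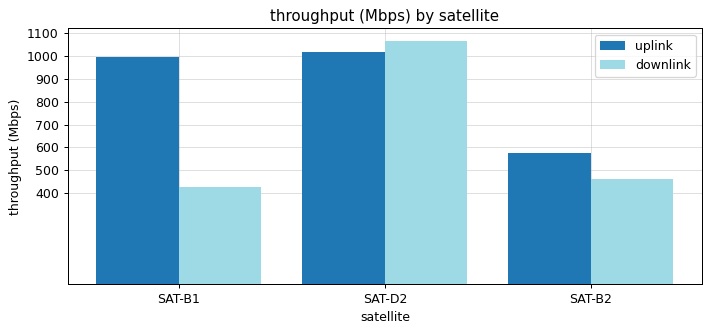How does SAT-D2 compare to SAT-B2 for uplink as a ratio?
≈ 1.67×

SAT-D2 ≈ 1000, SAT-B2 ≈ 600; 1000/600 ≈ 1.67.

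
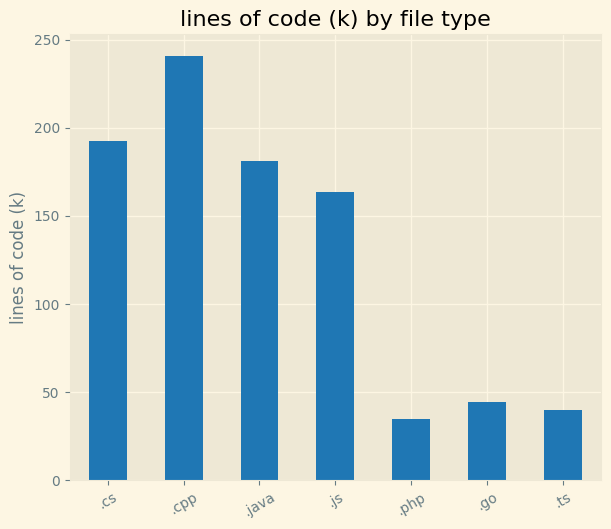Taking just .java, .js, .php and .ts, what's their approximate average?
≈ 106

(175 + 175 + 25 + 50) / 4 ≈ 106.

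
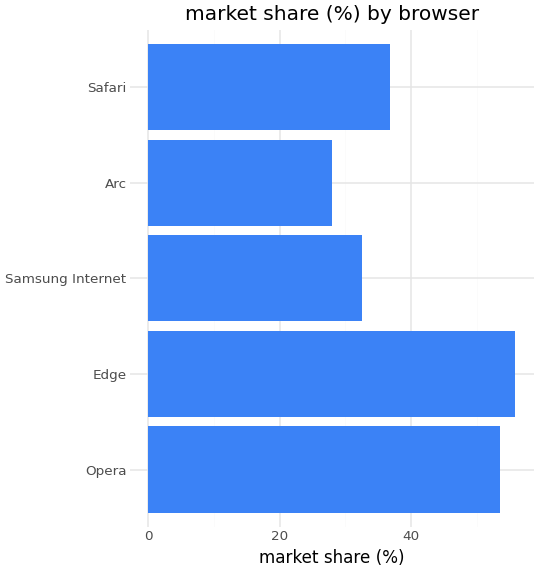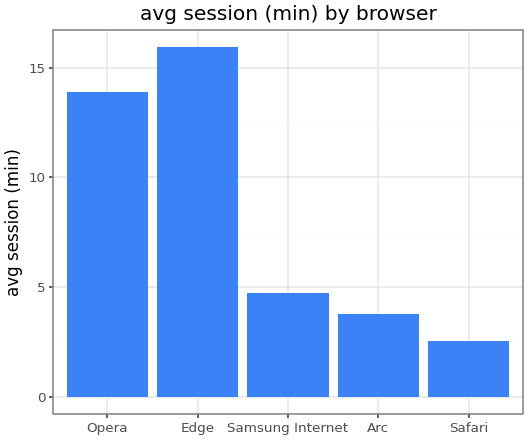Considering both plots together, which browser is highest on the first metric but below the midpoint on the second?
Safari

Chart 2 median avg session (min) ≈ 4; below-median browsers: Arc, Safari. Among those, Safari has the highest market share (%) (≈ 40).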